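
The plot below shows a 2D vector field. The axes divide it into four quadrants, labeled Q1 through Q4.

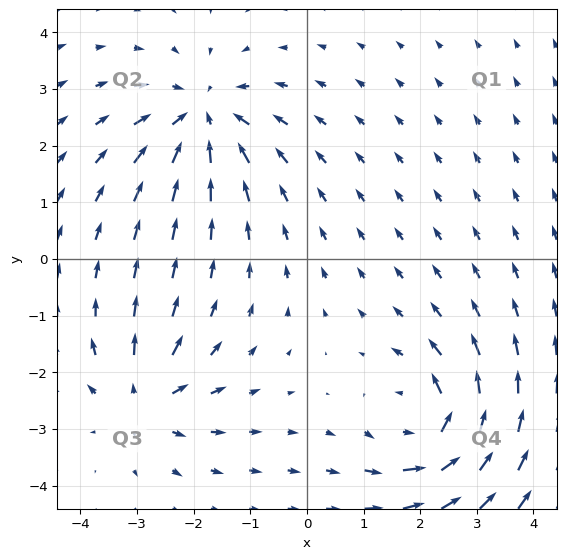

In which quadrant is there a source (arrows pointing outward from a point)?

Q3

The source sits at approximately (-2.9, -2.5), which lies in quadrant Q3. The divergence there is about +4, positive as expected for a source.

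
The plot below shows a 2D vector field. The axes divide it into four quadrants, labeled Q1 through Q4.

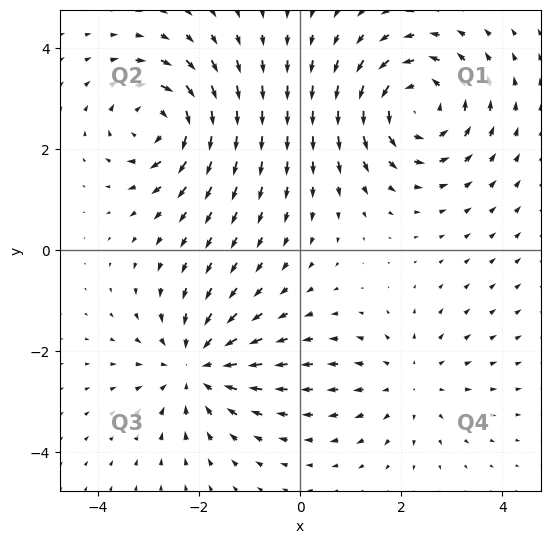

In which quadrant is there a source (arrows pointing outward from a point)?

The source sits at approximately (2.2, -2.6), which lies in quadrant Q4. The divergence there is about +3, positive as expected for a source.

Q4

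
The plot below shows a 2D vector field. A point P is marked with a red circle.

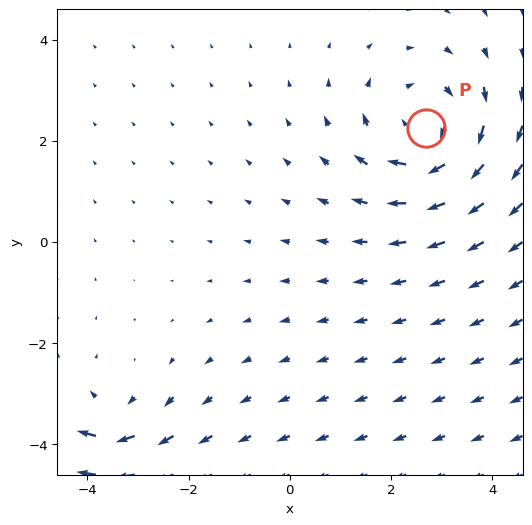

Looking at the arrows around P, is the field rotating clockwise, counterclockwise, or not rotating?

clockwise

Near P at (2.7, 2.3) the arrows circulate clockwise. The curl (z-component) there is about -3; negative curl means clockwise rotation.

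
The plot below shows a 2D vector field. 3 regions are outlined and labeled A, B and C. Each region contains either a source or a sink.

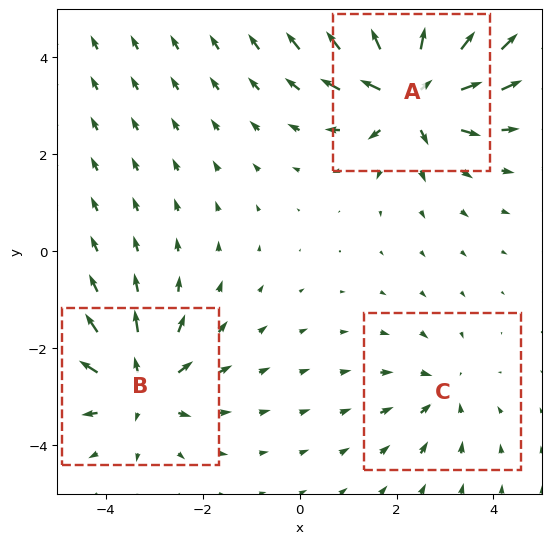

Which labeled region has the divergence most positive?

A

Divergence at each region's feature centre — A: about +6, B: about +4, C: about -2. Region A is most positive.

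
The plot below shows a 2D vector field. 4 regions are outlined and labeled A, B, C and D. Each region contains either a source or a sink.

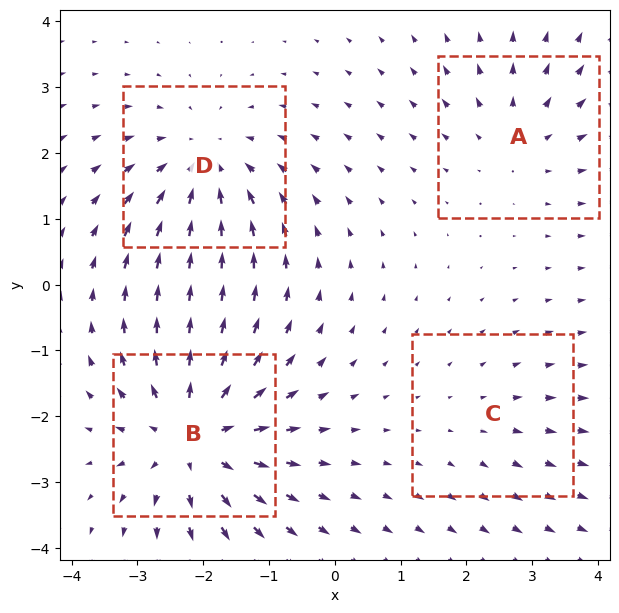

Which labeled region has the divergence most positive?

Divergence at each region's feature centre — A: about +3, B: about +6, C: about +2, D: about -4. Region B is most positive.

B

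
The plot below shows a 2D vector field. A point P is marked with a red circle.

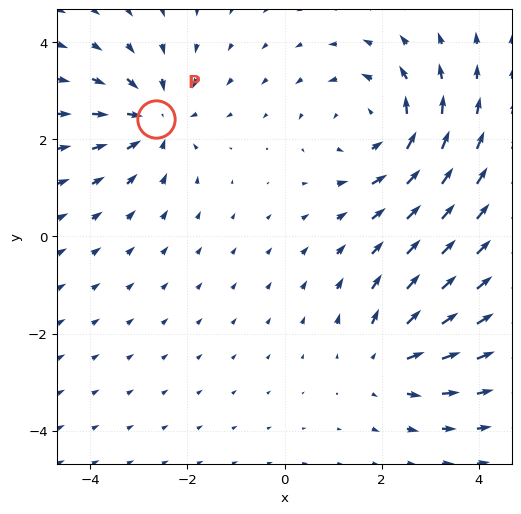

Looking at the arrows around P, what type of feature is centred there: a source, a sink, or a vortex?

sink

At P (-2.7, 2.4) the arrows converge inward. Divergence about -3, curl ≈0 — negative divergence with near-zero curl is a sink.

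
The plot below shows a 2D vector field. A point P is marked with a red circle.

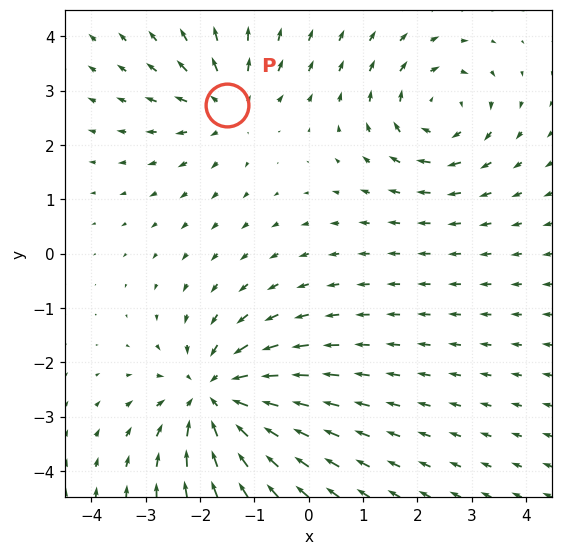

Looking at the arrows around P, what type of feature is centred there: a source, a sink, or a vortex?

At P (-1.5, 2.7) the arrows spread outward. Divergence about +3, curl ≈0 — positive divergence with near-zero curl is a source.

source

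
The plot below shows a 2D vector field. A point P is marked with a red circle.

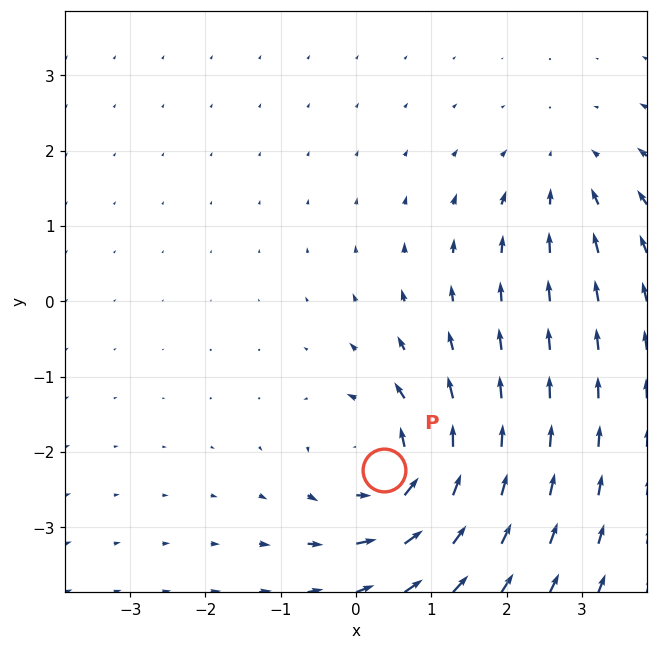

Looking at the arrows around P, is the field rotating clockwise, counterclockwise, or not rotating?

counterclockwise

Near P at (0.4, -2.2) the arrows circulate counterclockwise. The curl (z-component) there is about +6; positive curl means counterclockwise rotation.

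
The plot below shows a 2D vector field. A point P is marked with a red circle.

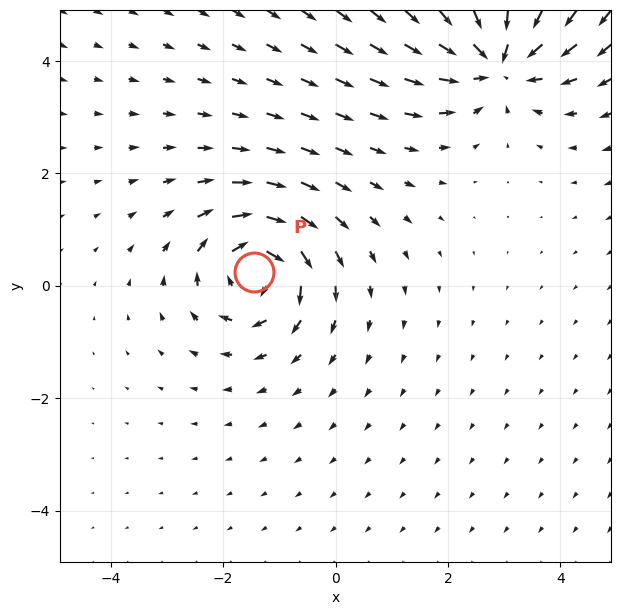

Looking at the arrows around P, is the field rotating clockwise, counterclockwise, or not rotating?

clockwise

Near P at (-1.4, 0.2) the arrows circulate clockwise. The curl (z-component) there is about -5; negative curl means clockwise rotation.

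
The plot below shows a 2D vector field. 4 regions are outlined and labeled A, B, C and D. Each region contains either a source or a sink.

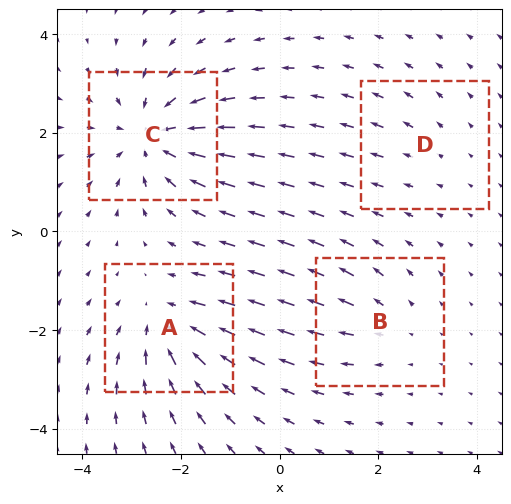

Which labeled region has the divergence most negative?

C

Divergence at each region's feature centre — A: about -5, B: about +3, C: about -6, D: about +2. Region C is most negative.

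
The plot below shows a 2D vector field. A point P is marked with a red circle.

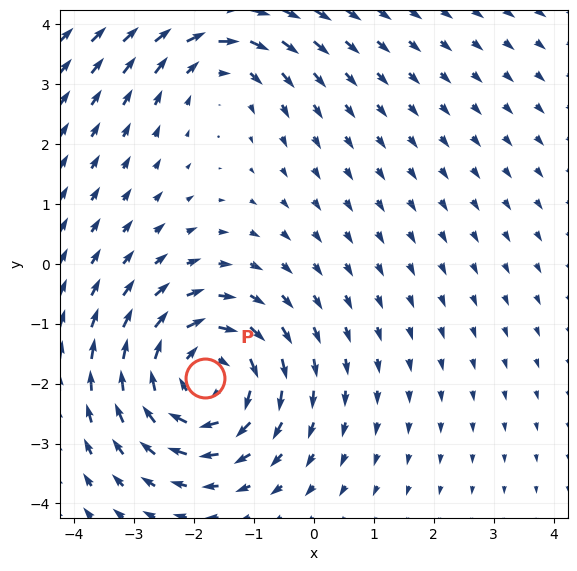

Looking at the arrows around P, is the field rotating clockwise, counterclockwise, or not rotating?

clockwise

Near P at (-1.8, -1.9) the arrows circulate clockwise. The curl (z-component) there is about -4; negative curl means clockwise rotation.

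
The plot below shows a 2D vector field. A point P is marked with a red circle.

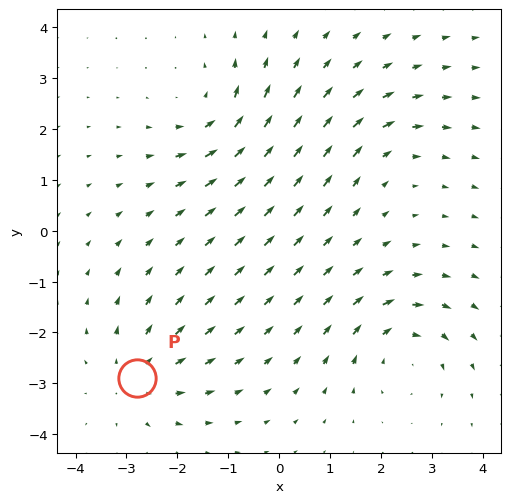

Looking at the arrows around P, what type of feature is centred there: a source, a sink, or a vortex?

At P (-2.8, -2.9) the arrows spread outward. Divergence about +4, curl ≈0 — positive divergence with near-zero curl is a source.

source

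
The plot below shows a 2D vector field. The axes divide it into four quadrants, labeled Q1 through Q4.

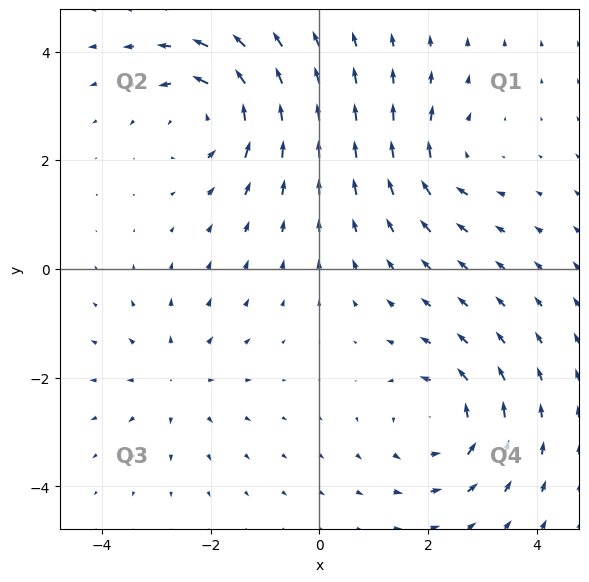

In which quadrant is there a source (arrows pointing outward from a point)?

Q3

The source sits at approximately (-2.6, -2.0), which lies in quadrant Q3. The divergence there is about +3, positive as expected for a source.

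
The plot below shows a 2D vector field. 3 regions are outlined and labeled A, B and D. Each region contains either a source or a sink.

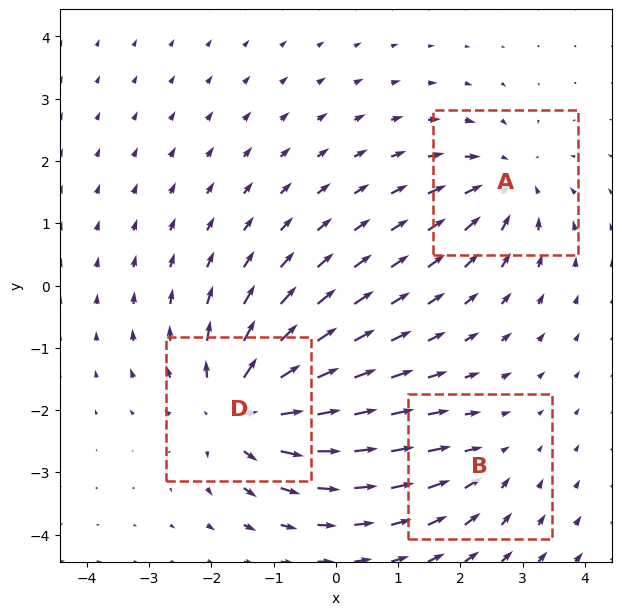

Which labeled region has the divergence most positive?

D

Divergence at each region's feature centre — A: about -4, B: about -2, D: about +5. Region D is most positive.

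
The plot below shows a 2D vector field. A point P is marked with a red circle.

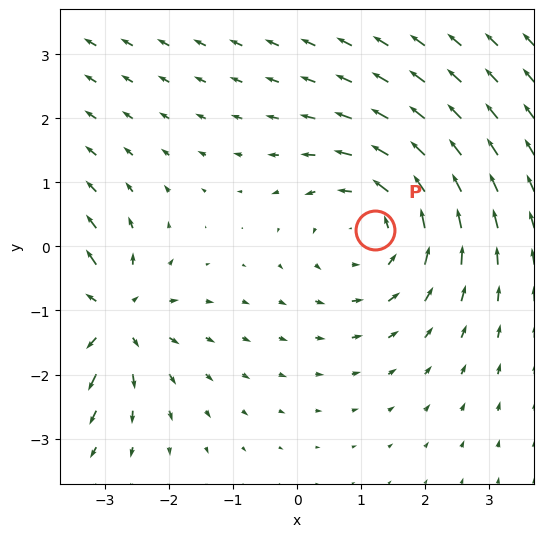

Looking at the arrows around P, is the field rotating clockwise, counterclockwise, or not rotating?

Near P at (1.2, 0.3) the arrows circulate counterclockwise. The curl (z-component) there is about +3; positive curl means counterclockwise rotation.

counterclockwise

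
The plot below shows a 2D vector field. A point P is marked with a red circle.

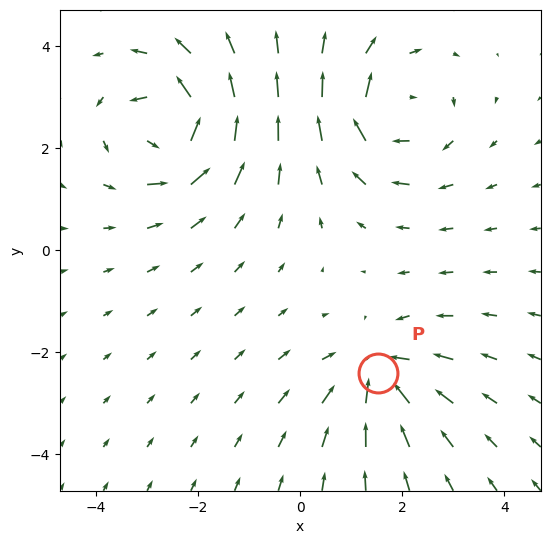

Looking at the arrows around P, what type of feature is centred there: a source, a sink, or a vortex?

At P (1.5, -2.4) the arrows converge inward. Divergence about -4, curl ≈0 — negative divergence with near-zero curl is a sink.

sink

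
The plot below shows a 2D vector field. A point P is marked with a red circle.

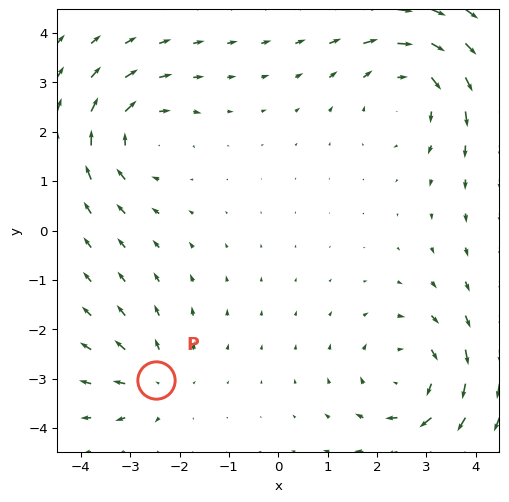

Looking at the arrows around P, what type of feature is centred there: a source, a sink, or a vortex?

source

At P (-2.5, -3.0) the arrows spread outward. Divergence about +3, curl ≈0 — positive divergence with near-zero curl is a source.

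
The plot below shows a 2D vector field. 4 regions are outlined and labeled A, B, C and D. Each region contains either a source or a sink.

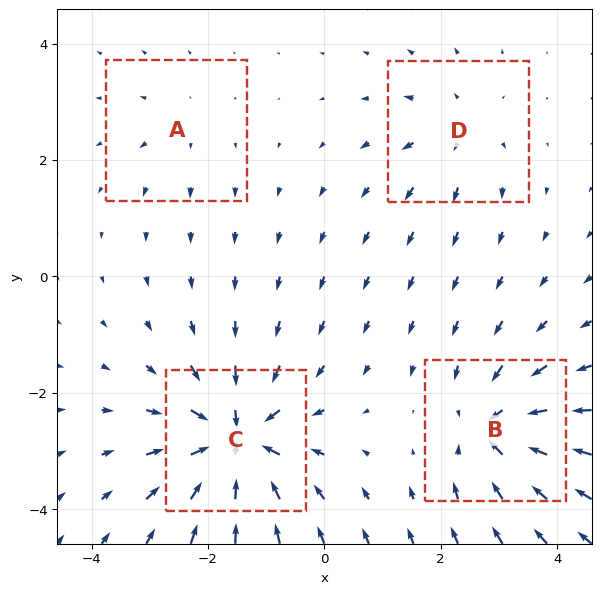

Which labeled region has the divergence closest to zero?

Divergence at each region's feature centre — A: about +2, B: about -6, C: about -9, D: about +4. Region A is closest to zero.

A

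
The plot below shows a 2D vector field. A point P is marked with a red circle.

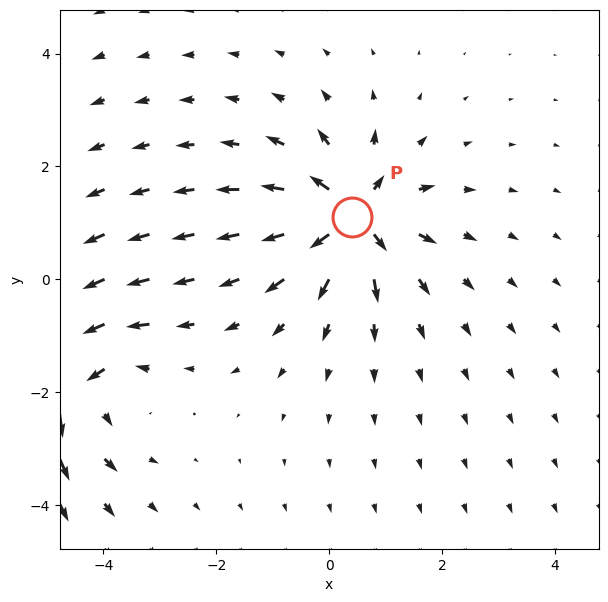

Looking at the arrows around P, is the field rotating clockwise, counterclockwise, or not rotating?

Near P at (0.4, 1.1) the arrows show no circulation. The curl there is ≈0.

not rotating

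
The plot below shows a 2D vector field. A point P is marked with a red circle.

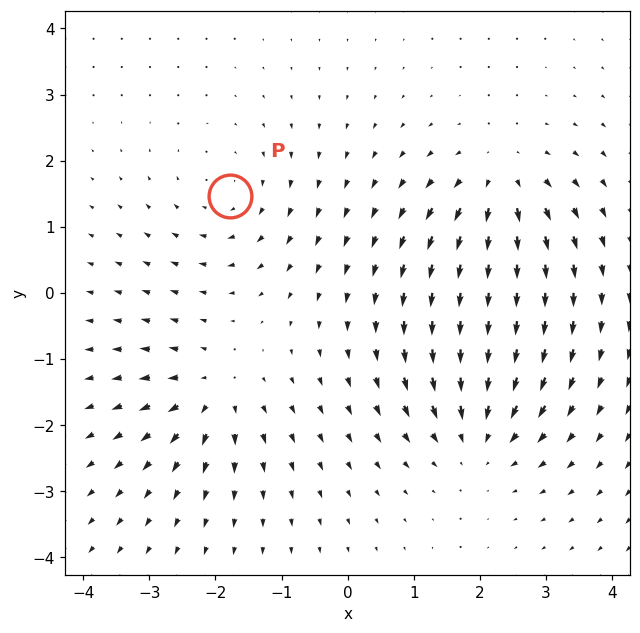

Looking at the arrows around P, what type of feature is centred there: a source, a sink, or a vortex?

At P (-1.8, 1.5) the arrows circulate clockwise. Divergence ≈0, curl about -3 — near-zero divergence with nonzero curl is a vortex.

vortex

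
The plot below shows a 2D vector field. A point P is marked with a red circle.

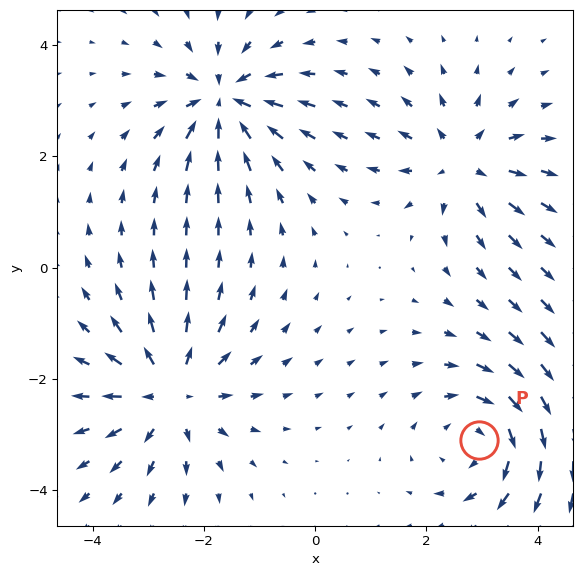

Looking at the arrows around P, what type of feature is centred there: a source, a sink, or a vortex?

vortex

At P (2.9, -3.1) the arrows circulate clockwise. Divergence ≈0, curl about -4 — near-zero divergence with nonzero curl is a vortex.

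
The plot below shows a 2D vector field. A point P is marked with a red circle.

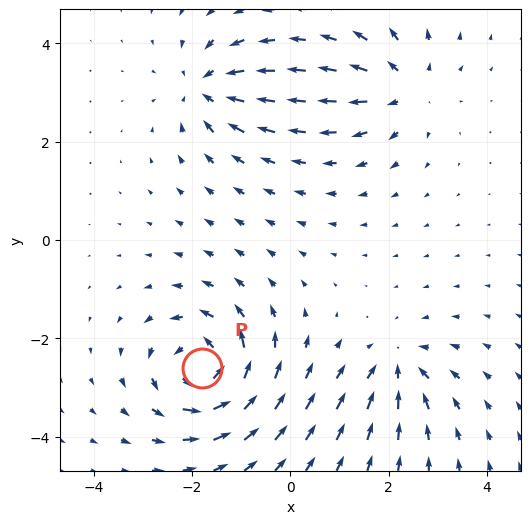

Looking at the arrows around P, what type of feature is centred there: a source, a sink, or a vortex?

At P (-1.8, -2.6) the arrows circulate counterclockwise. Divergence ≈0, curl about +7 — near-zero divergence with nonzero curl is a vortex.

vortex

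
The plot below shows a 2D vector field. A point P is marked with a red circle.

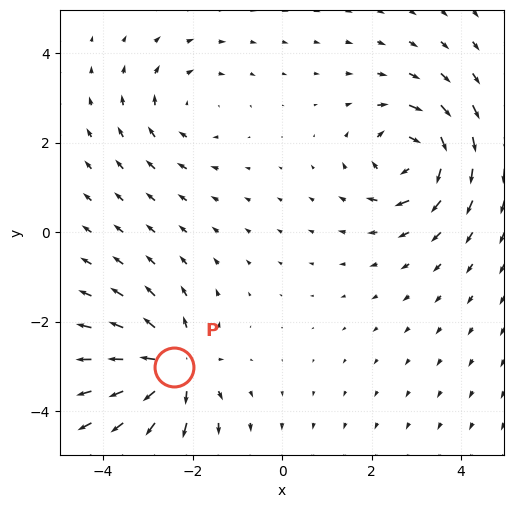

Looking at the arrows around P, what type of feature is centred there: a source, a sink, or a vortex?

At P (-2.4, -3.0) the arrows spread outward. Divergence about +5, curl ≈0 — positive divergence with near-zero curl is a source.

source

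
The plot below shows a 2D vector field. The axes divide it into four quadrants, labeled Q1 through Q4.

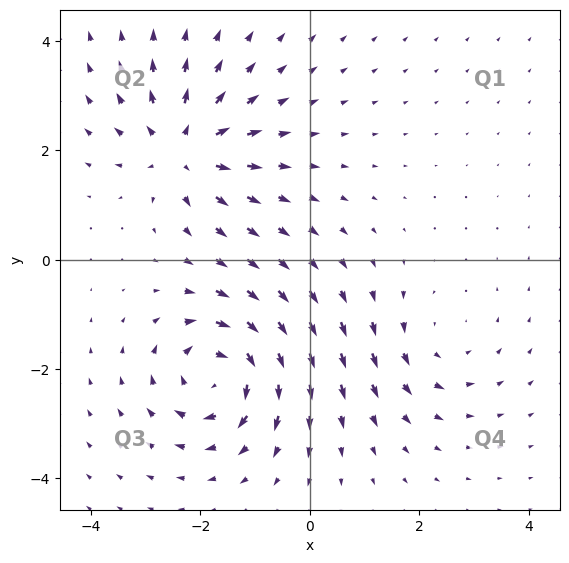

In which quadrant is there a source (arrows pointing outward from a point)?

Q2

The source sits at approximately (-2.3, 2.0), which lies in quadrant Q2. The divergence there is about +5, positive as expected for a source.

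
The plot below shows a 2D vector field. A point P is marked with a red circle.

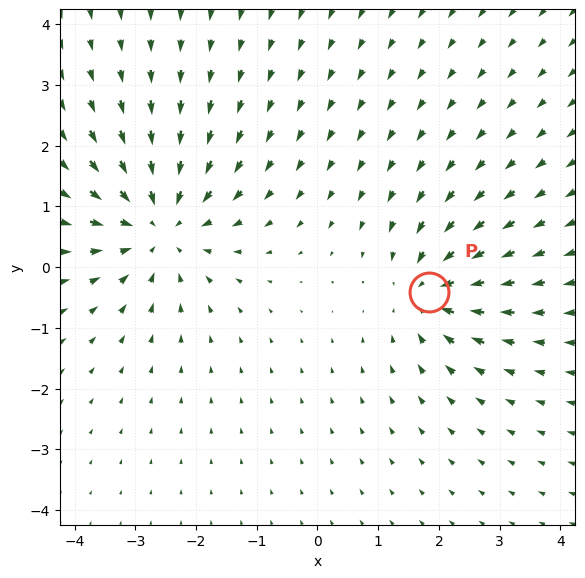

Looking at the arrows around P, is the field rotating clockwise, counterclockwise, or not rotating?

Near P at (1.8, -0.4) the arrows show no circulation. The curl there is ≈0.

not rotating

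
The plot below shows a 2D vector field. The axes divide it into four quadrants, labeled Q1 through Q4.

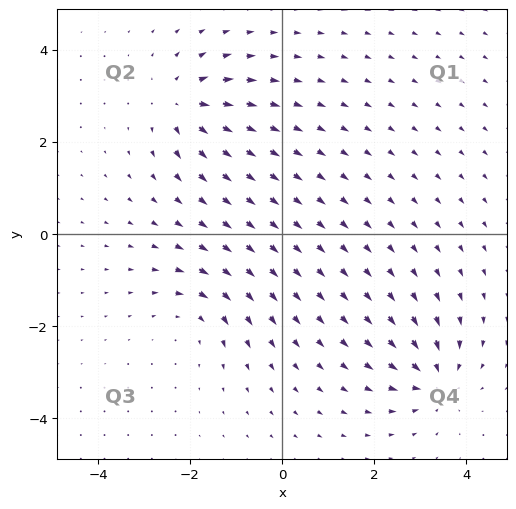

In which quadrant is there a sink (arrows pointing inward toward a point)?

Q4

The sink sits at approximately (3.3, -3.2), which lies in quadrant Q4. The divergence there is about -7, negative as expected for a sink.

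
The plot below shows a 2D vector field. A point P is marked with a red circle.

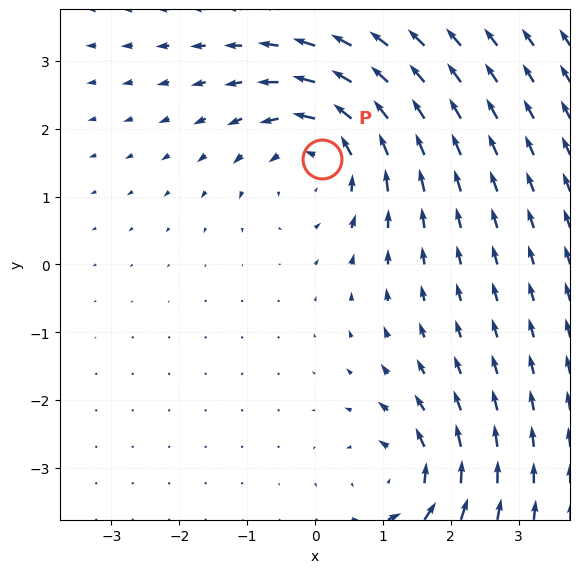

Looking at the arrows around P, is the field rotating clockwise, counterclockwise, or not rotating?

Near P at (0.1, 1.6) the arrows circulate counterclockwise. The curl (z-component) there is about +4; positive curl means counterclockwise rotation.

counterclockwise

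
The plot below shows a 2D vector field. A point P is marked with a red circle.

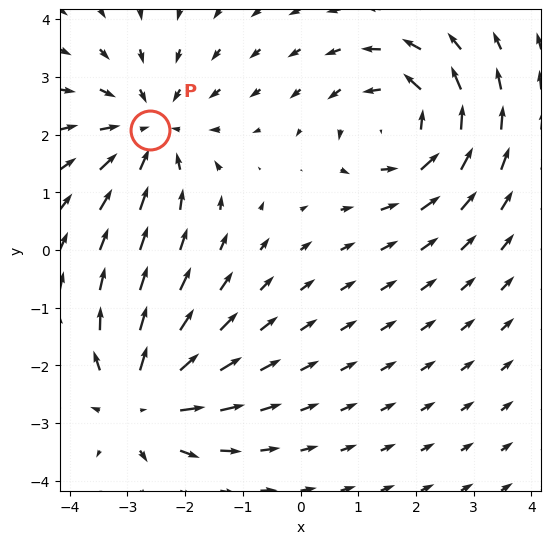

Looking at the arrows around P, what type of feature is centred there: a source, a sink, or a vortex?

sink

At P (-2.6, 2.1) the arrows converge inward. Divergence about -4, curl ≈0 — negative divergence with near-zero curl is a sink.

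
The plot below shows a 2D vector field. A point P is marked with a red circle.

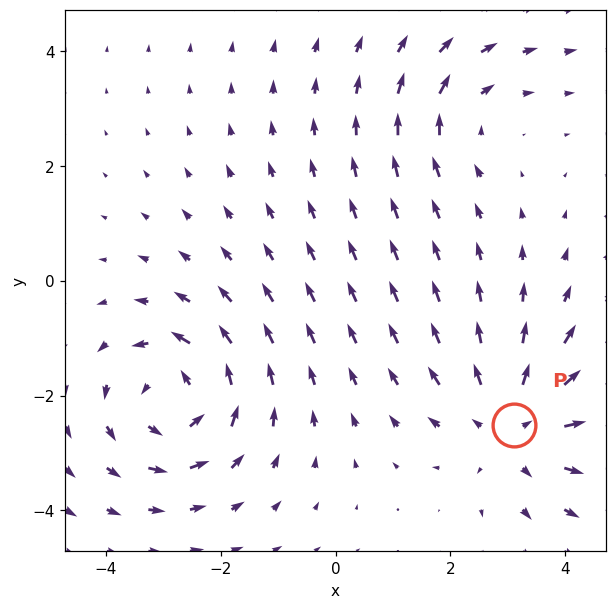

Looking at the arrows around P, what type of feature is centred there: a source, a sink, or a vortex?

source

At P (3.1, -2.5) the arrows spread outward. Divergence about +4, curl ≈0 — positive divergence with near-zero curl is a source.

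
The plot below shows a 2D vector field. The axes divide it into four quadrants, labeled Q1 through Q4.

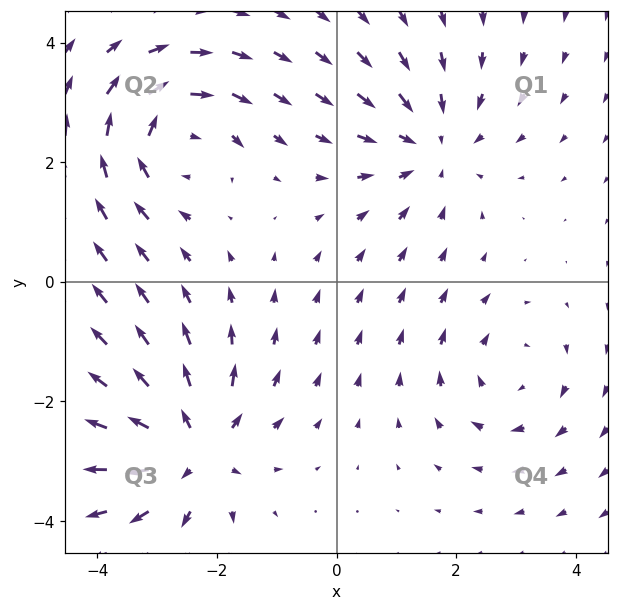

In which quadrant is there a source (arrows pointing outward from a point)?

The source sits at approximately (-2.4, -2.8), which lies in quadrant Q3. The divergence there is about +4, positive as expected for a source.

Q3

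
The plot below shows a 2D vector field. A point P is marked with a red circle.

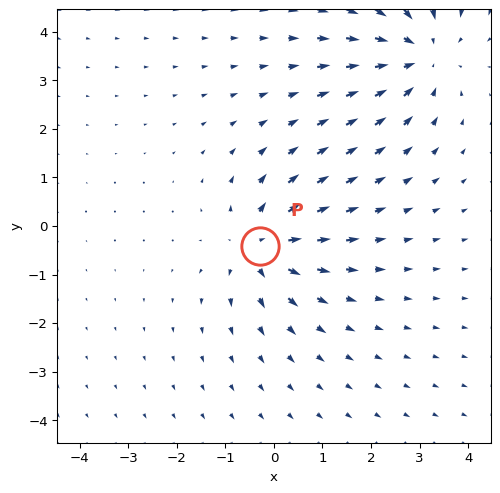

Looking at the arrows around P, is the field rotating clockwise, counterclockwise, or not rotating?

Near P at (-0.3, -0.4) the arrows show no circulation. The curl there is ≈0.

not rotating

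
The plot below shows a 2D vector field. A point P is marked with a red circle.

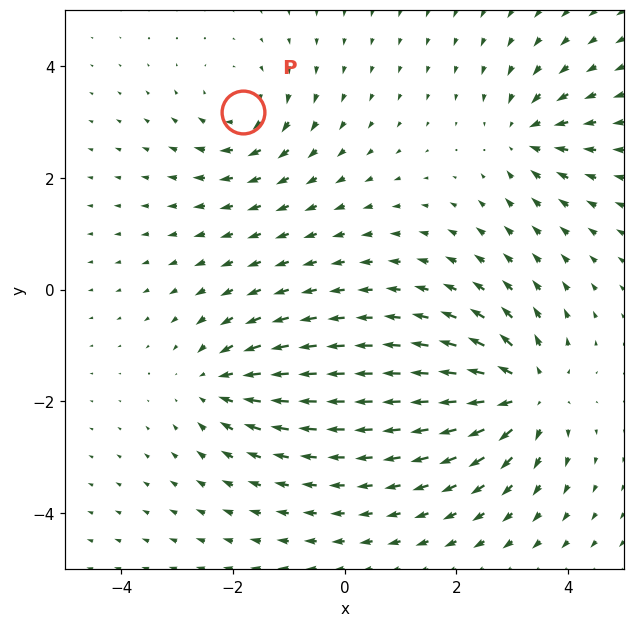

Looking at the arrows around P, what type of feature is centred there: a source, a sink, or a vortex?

At P (-1.8, 3.2) the arrows circulate clockwise. Divergence ≈0, curl about -3 — near-zero divergence with nonzero curl is a vortex.

vortex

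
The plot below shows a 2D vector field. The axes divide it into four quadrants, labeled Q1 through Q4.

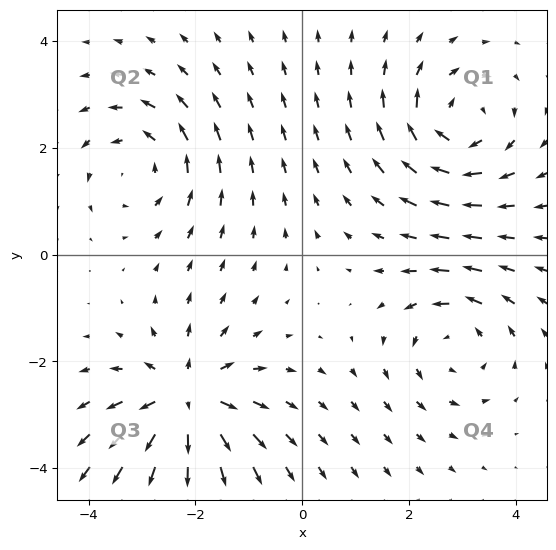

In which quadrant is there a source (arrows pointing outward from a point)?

The source sits at approximately (-2.2, -2.7), which lies in quadrant Q3. The divergence there is about +4, positive as expected for a source.

Q3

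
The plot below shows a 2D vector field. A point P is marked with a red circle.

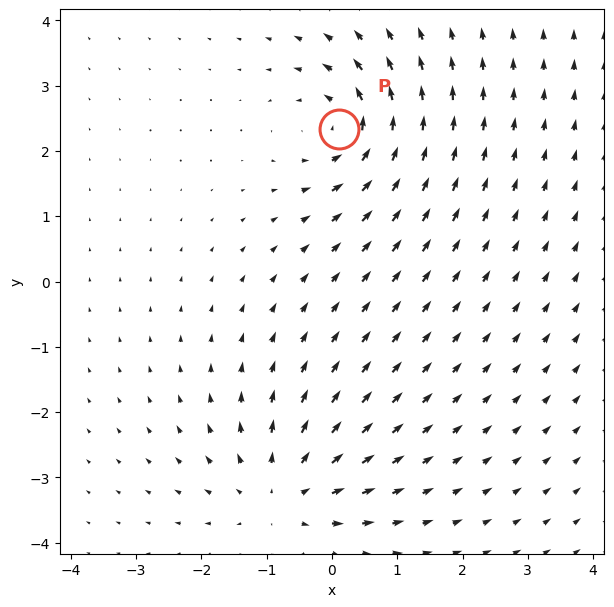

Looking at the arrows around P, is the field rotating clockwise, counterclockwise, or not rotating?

Near P at (0.1, 2.3) the arrows circulate counterclockwise. The curl (z-component) there is about +5; positive curl means counterclockwise rotation.

counterclockwise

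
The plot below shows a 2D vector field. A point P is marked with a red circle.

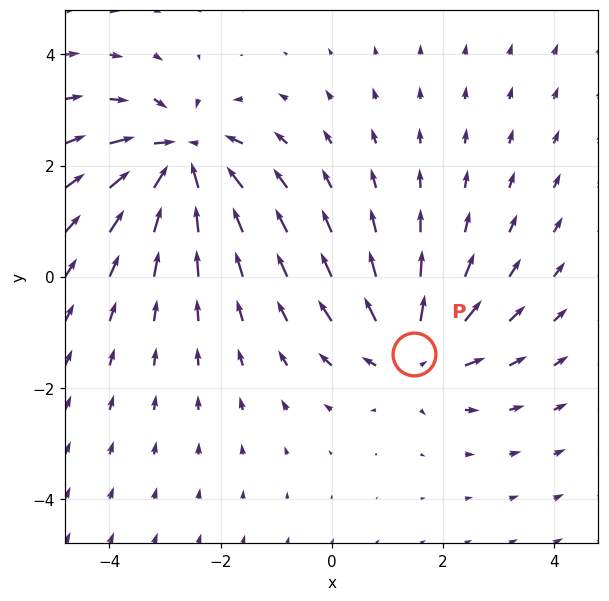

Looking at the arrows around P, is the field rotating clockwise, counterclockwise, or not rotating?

not rotating

Near P at (1.5, -1.4) the arrows show no circulation. The curl there is ≈0.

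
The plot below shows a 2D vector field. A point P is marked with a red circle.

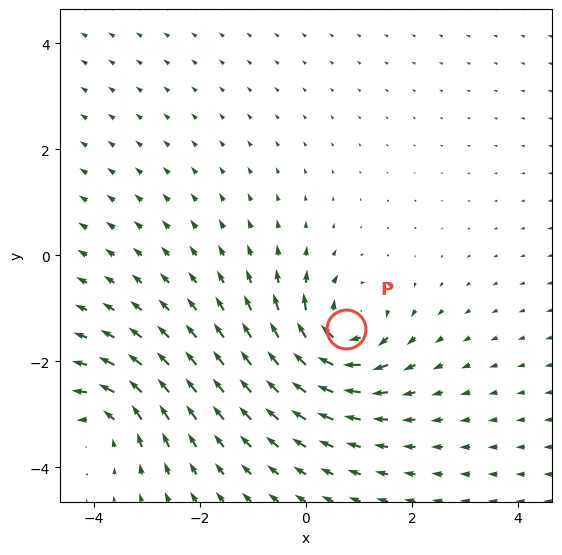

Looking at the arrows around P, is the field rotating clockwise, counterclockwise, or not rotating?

Near P at (0.8, -1.4) the arrows circulate clockwise. The curl (z-component) there is about -6; negative curl means clockwise rotation.

clockwise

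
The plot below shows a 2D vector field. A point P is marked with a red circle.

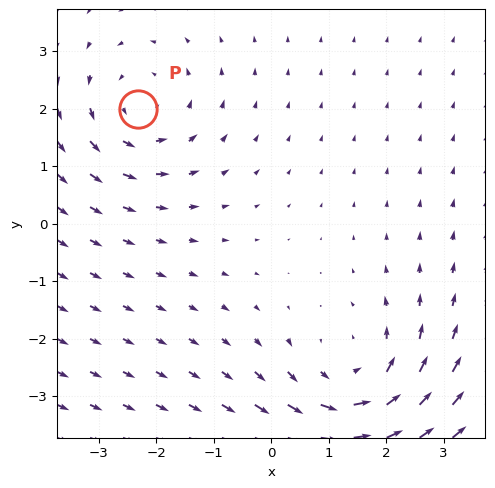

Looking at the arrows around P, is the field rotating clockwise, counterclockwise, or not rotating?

Near P at (-2.3, 2.0) the arrows circulate counterclockwise. The curl (z-component) there is about +2; positive curl means counterclockwise rotation.

counterclockwise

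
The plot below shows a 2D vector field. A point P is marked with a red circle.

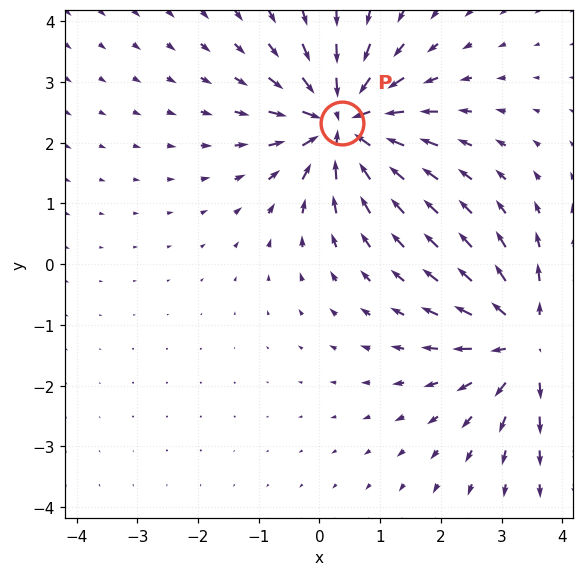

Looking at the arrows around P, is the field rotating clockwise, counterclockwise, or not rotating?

Near P at (0.4, 2.3) the arrows show no circulation. The curl there is ≈0.

not rotating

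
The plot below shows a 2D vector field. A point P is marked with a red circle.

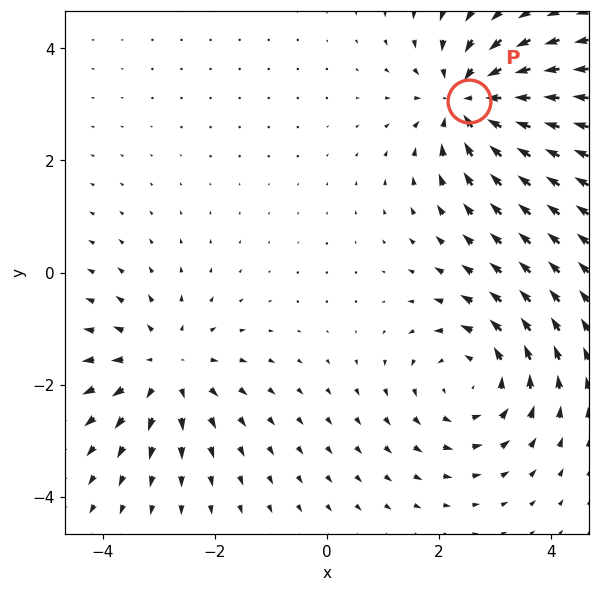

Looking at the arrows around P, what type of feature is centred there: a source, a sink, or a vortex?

At P (2.5, 3.1) the arrows converge inward. Divergence about -6, curl ≈0 — negative divergence with near-zero curl is a sink.

sink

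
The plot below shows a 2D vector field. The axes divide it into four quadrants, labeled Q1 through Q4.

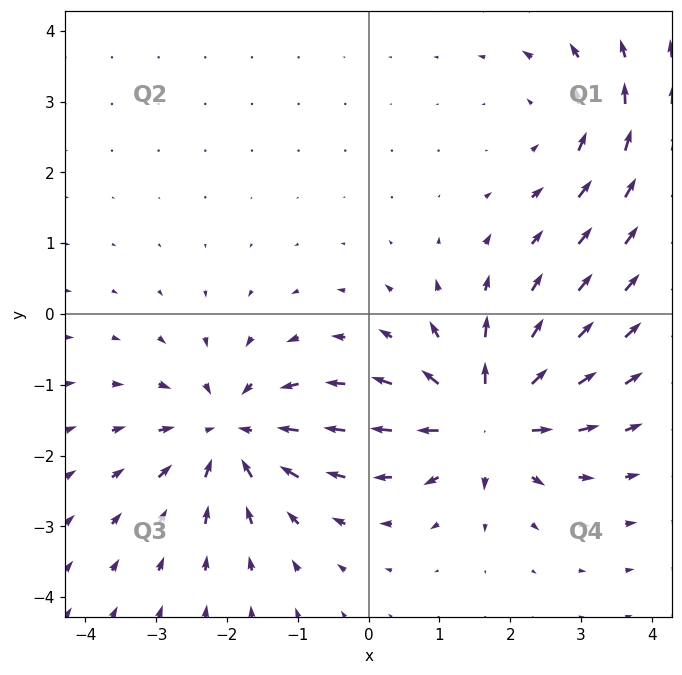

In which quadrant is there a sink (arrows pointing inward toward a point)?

The sink sits at approximately (-1.9, -1.7), which lies in quadrant Q3. The divergence there is about -5, negative as expected for a sink.

Q3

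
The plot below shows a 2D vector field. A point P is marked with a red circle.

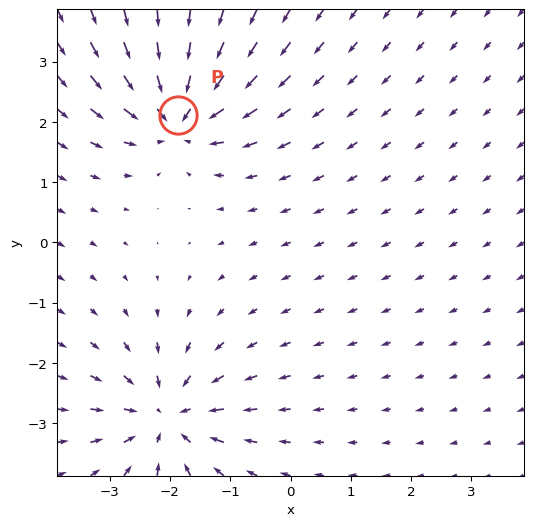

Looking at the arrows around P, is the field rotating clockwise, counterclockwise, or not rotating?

not rotating

Near P at (-1.9, 2.1) the arrows show no circulation. The curl there is ≈0.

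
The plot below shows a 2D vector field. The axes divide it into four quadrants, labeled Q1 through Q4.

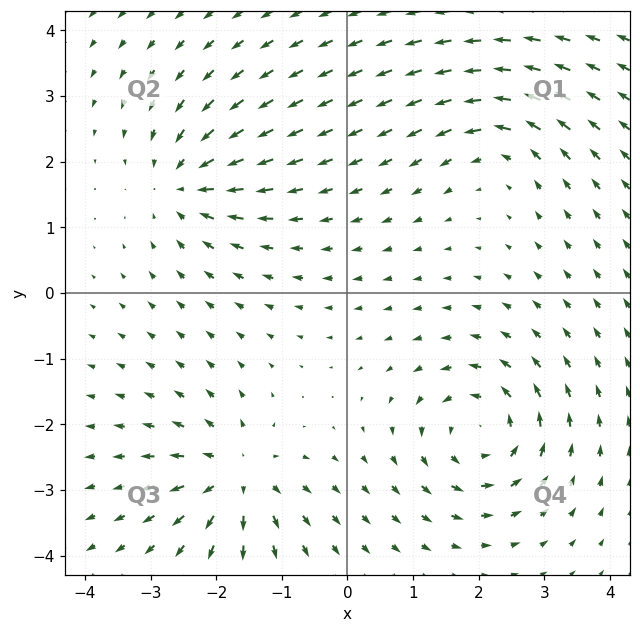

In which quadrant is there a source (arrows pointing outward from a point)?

The source sits at approximately (-1.7, -2.8), which lies in quadrant Q3. The divergence there is about +5, positive as expected for a source.

Q3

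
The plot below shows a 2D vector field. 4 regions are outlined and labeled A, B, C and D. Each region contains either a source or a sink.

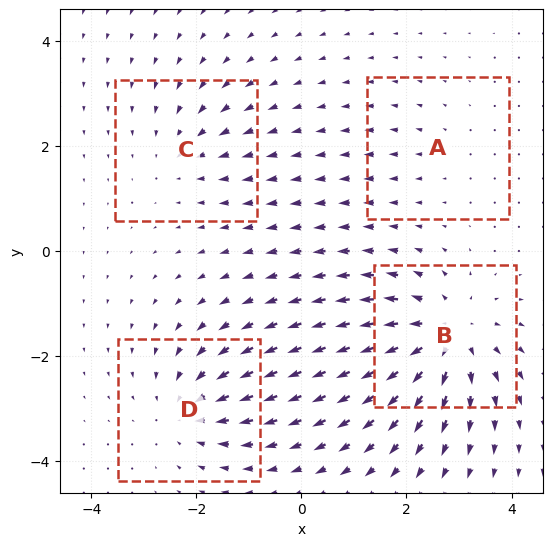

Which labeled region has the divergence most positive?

Divergence at each region's feature centre — A: about +2, B: about +7, C: about -3, D: about -5. Region B is most positive.

B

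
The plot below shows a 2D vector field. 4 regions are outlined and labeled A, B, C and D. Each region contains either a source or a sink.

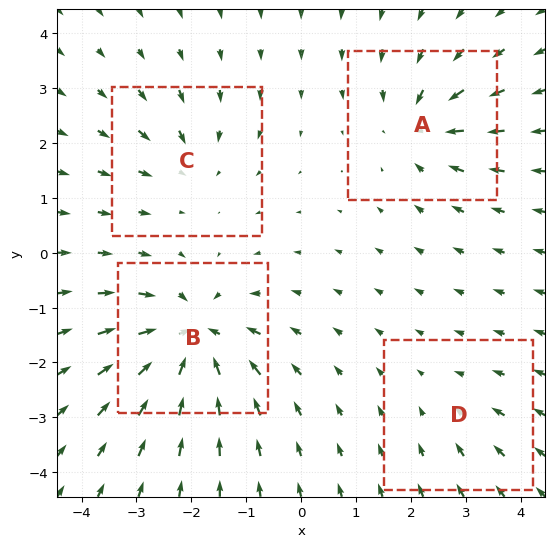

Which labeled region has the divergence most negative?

Divergence at each region's feature centre — A: about -6, B: about -9, C: about -4, D: about -2. Region B is most negative.

B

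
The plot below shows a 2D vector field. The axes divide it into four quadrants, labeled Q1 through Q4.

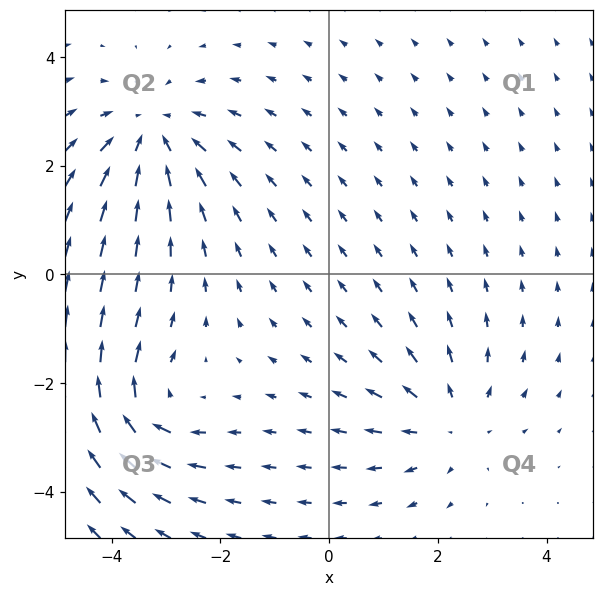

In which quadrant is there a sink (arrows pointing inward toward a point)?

The sink sits at approximately (-3.3, 2.6), which lies in quadrant Q2. The divergence there is about -3, negative as expected for a sink.

Q2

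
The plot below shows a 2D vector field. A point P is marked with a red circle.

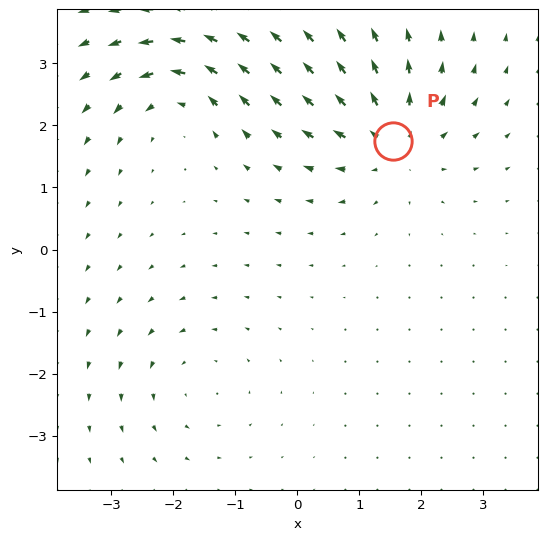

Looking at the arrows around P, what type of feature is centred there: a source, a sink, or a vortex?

At P (1.5, 1.8) the arrows spread outward. Divergence about +5, curl ≈0 — positive divergence with near-zero curl is a source.

source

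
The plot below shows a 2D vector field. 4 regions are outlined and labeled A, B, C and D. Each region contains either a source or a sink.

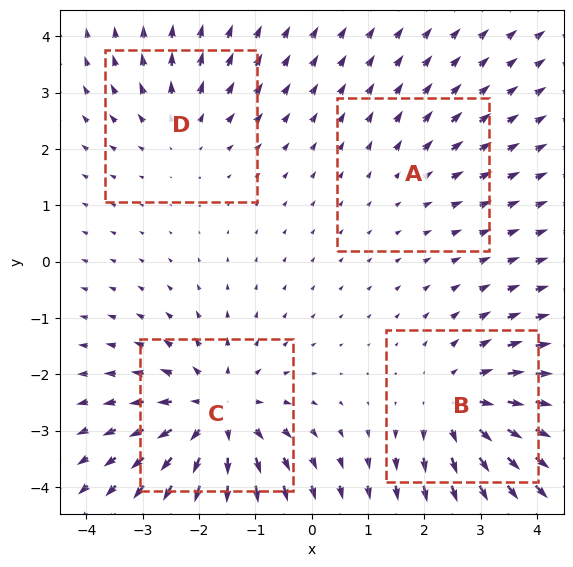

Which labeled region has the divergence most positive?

C

Divergence at each region's feature centre — A: about +2, B: about +5, C: about +6, D: about +3. Region C is most positive.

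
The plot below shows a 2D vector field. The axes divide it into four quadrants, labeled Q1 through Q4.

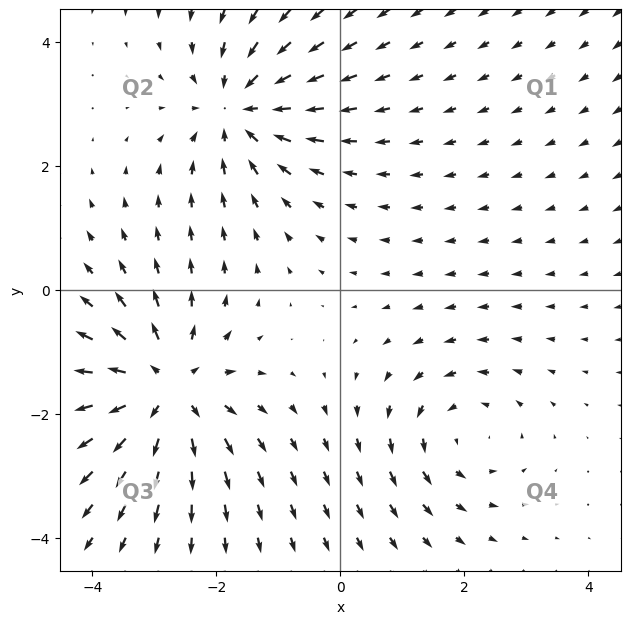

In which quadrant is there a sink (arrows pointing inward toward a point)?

Q2

The sink sits at approximately (-1.6, 2.9), which lies in quadrant Q2. The divergence there is about -4, negative as expected for a sink.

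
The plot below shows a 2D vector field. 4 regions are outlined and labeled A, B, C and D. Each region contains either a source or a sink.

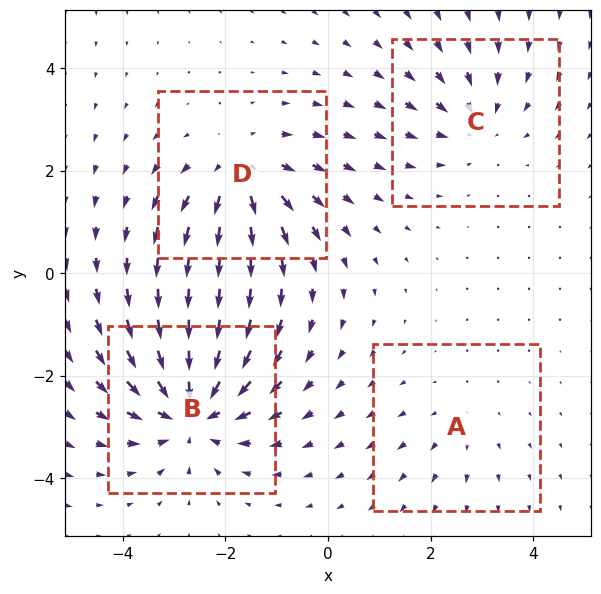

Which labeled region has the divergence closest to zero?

Divergence at each region's feature centre — A: about +2, B: about -6, C: about -3, D: about +4. Region A is closest to zero.

A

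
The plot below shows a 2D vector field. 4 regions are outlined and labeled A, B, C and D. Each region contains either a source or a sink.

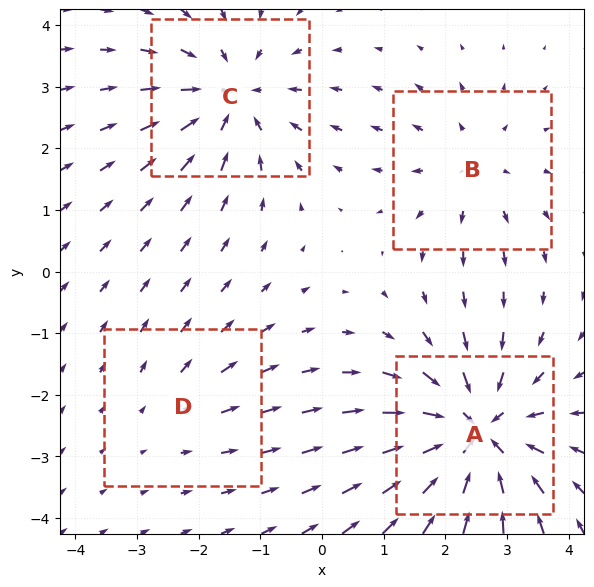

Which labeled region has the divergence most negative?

A

Divergence at each region's feature centre — A: about -7, B: about +3, C: about -5, D: about +2. Region A is most negative.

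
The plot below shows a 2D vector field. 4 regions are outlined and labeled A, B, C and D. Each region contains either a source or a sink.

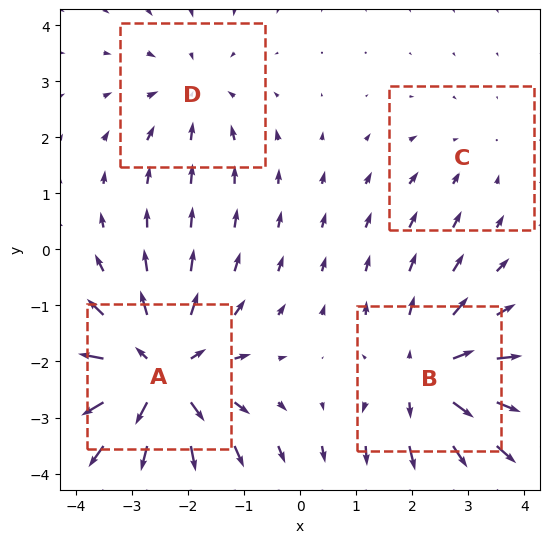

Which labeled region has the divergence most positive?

A

Divergence at each region's feature centre — A: about +6, B: about +5, C: about -2, D: about -3. Region A is most positive.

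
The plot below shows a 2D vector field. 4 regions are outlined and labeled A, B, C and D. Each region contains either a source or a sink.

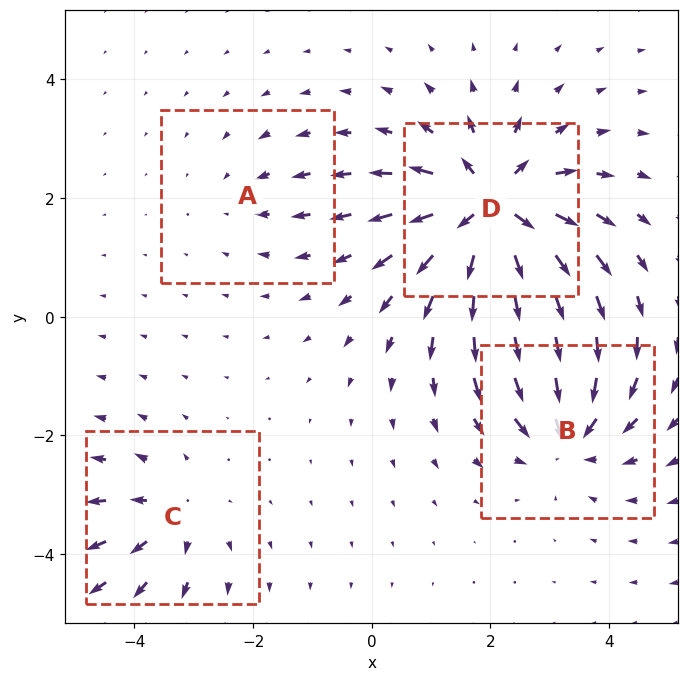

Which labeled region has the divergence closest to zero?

A

Divergence at each region's feature centre — A: about -2, B: about -5, C: about +4, D: about +8. Region A is closest to zero.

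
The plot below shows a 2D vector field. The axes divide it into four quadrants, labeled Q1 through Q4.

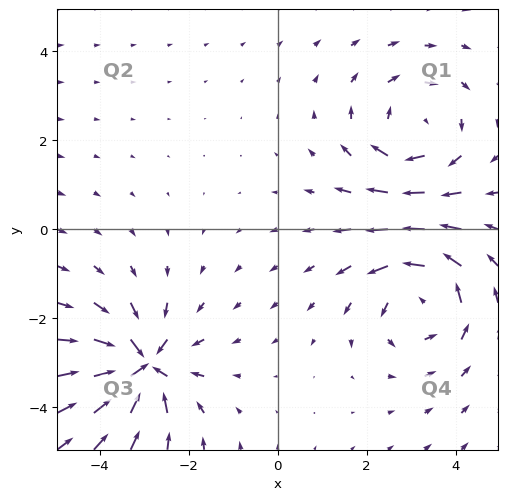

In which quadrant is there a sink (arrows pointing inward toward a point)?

The sink sits at approximately (-3.1, -3.1), which lies in quadrant Q3. The divergence there is about -7, negative as expected for a sink.

Q3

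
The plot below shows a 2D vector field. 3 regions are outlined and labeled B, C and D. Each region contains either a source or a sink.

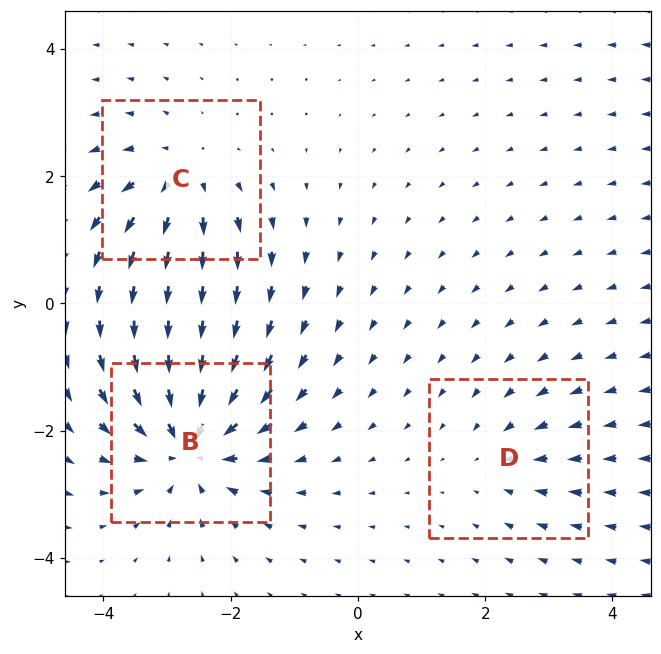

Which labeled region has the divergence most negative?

Divergence at each region's feature centre — B: about -6, C: about +4, D: about -2. Region B is most negative.

B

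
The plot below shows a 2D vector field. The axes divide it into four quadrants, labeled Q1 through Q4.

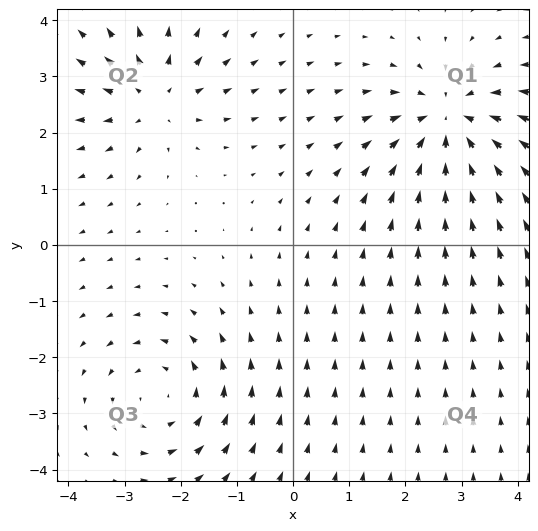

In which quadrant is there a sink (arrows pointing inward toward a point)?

Q1

The sink sits at approximately (2.8, 2.2), which lies in quadrant Q1. The divergence there is about -5, negative as expected for a sink.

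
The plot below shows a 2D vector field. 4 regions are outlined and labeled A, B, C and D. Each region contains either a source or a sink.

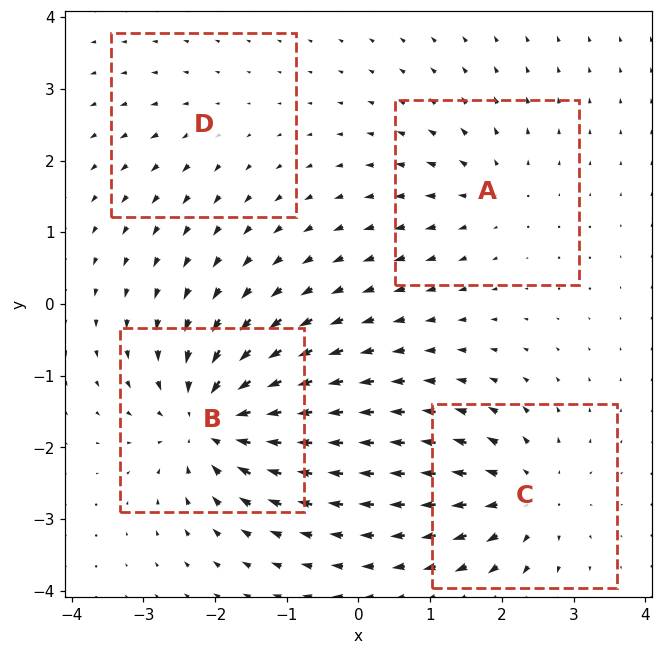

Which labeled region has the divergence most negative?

B

Divergence at each region's feature centre — A: about +4, B: about -9, C: about +6, D: about +2. Region B is most negative.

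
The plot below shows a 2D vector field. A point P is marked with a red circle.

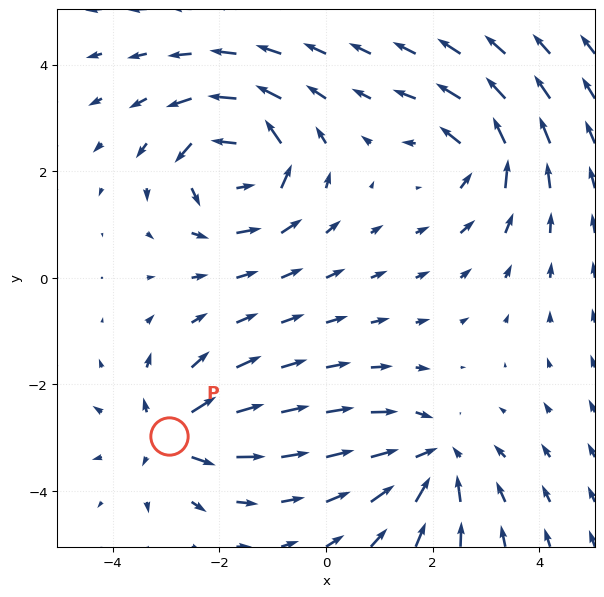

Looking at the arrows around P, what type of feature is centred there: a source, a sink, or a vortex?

At P (-2.9, -3.0) the arrows spread outward. Divergence about +5, curl ≈0 — positive divergence with near-zero curl is a source.

source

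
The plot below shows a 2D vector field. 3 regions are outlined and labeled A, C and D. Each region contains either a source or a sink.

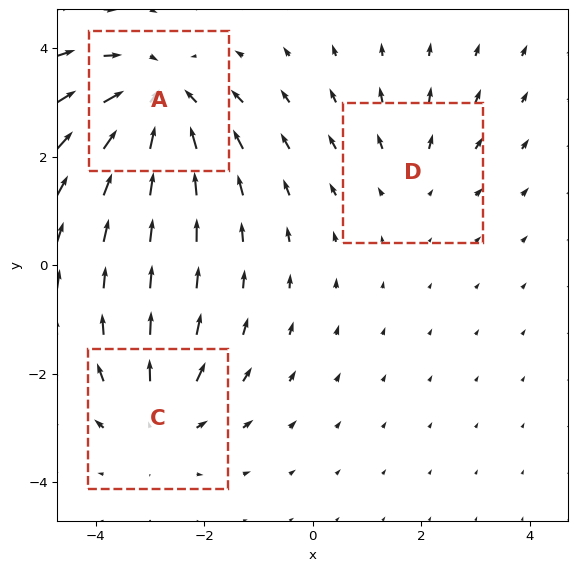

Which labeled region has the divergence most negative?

A

Divergence at each region's feature centre — A: about -4, C: about +3, D: about +2. Region A is most negative.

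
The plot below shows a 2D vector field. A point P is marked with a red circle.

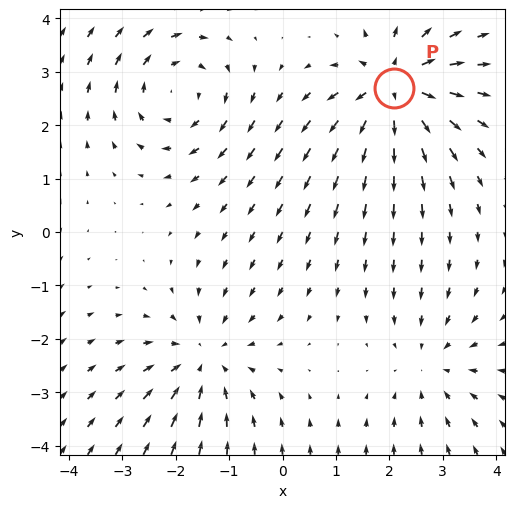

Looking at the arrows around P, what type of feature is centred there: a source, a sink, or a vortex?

At P (2.1, 2.7) the arrows spread outward. Divergence about +6, curl ≈0 — positive divergence with near-zero curl is a source.

source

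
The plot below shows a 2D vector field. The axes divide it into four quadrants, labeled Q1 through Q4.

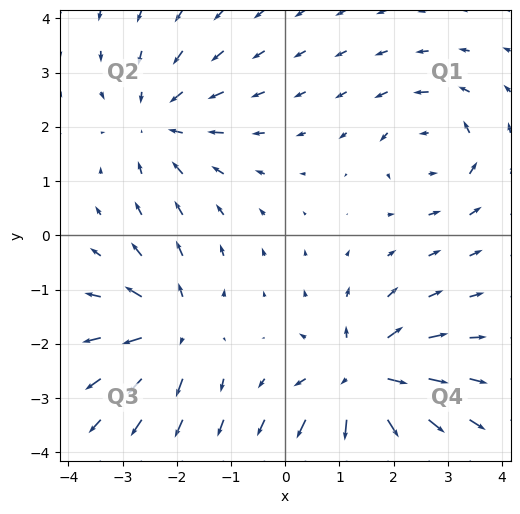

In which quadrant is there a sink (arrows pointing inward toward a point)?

The sink sits at approximately (-2.4, 2.1), which lies in quadrant Q2. The divergence there is about -3, negative as expected for a sink.

Q2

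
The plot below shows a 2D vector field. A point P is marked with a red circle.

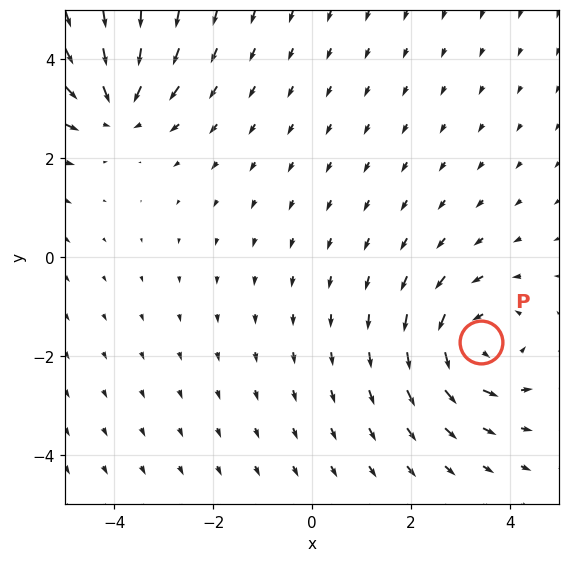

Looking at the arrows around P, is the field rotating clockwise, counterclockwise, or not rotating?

Near P at (3.4, -1.7) the arrows circulate counterclockwise. The curl (z-component) there is about +4; positive curl means counterclockwise rotation.

counterclockwise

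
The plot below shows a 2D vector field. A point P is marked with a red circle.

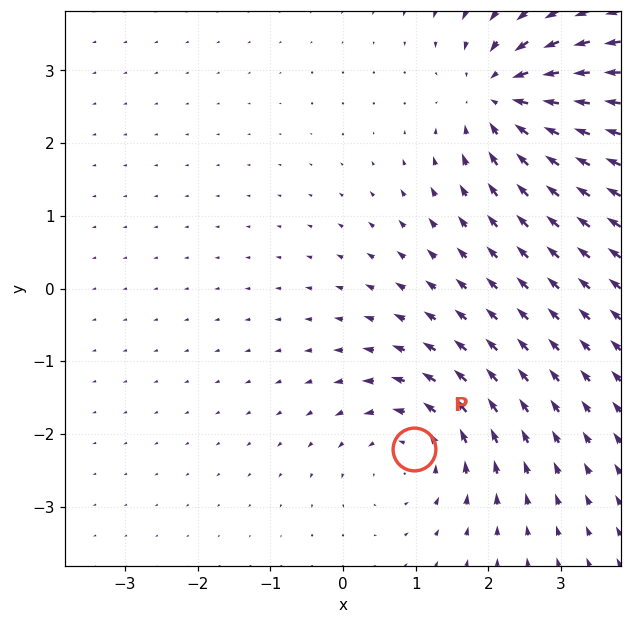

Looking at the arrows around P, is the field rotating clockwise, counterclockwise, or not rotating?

Near P at (1.0, -2.2) the arrows circulate counterclockwise. The curl (z-component) there is about +4; positive curl means counterclockwise rotation.

counterclockwise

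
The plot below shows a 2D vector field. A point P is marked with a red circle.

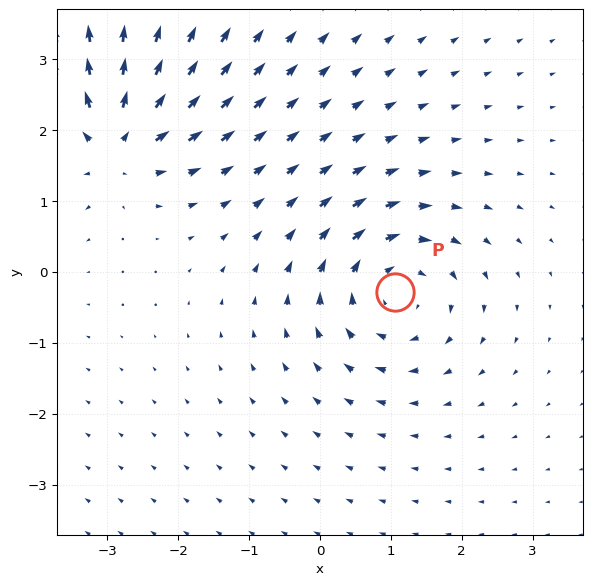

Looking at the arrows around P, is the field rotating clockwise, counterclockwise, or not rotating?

Near P at (1.1, -0.3) the arrows circulate clockwise. The curl (z-component) there is about -5; negative curl means clockwise rotation.

clockwise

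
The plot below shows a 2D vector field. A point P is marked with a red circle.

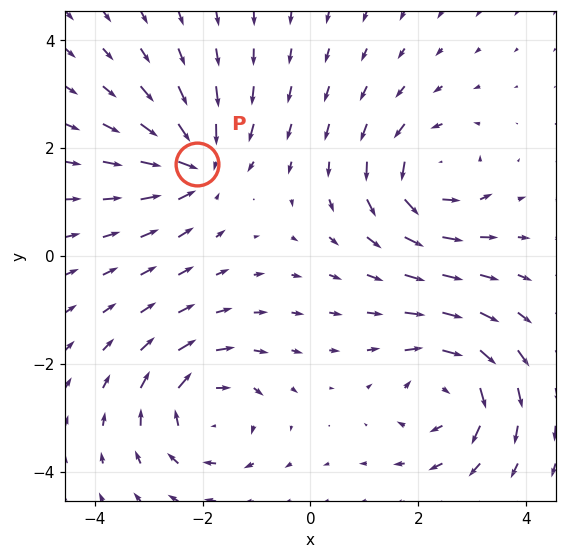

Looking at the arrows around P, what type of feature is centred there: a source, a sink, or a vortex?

At P (-2.1, 1.7) the arrows converge inward. Divergence about -6, curl ≈0 — negative divergence with near-zero curl is a sink.

sink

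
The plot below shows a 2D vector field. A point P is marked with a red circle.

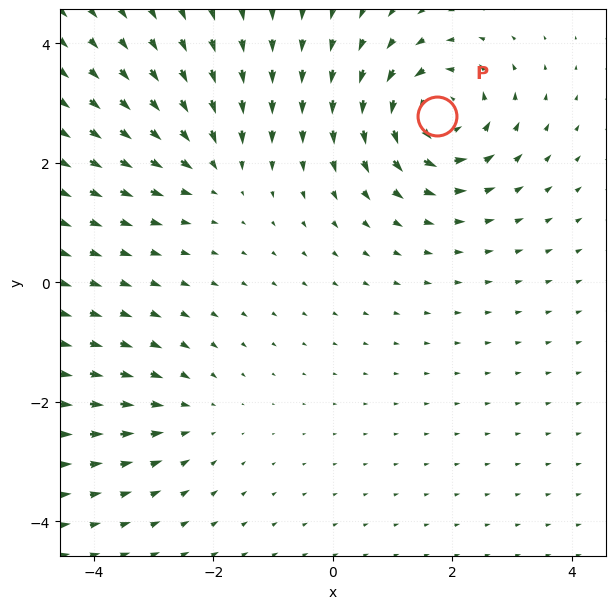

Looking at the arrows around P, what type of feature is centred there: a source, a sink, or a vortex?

vortex

At P (1.7, 2.8) the arrows circulate counterclockwise. Divergence ≈0, curl about +6 — near-zero divergence with nonzero curl is a vortex.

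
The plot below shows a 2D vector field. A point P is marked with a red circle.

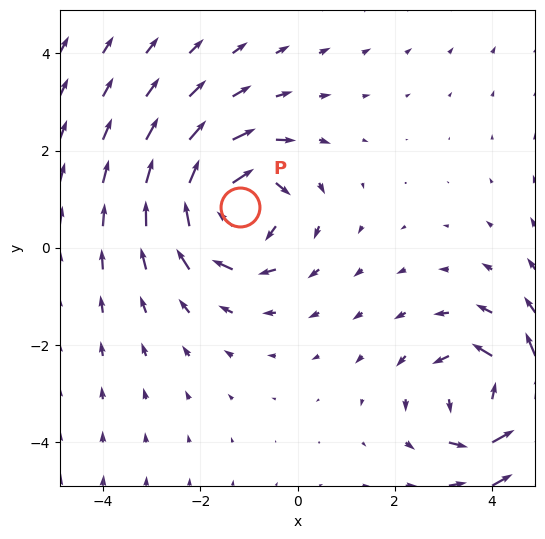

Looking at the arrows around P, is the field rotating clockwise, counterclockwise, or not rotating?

Near P at (-1.2, 0.8) the arrows circulate clockwise. The curl (z-component) there is about -4; negative curl means clockwise rotation.

clockwise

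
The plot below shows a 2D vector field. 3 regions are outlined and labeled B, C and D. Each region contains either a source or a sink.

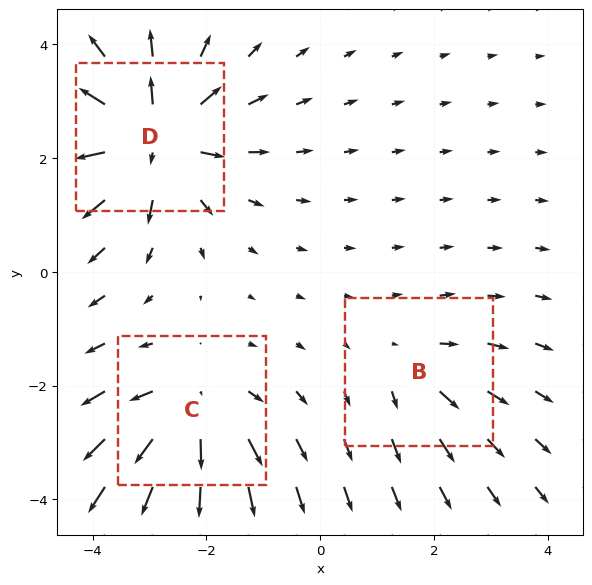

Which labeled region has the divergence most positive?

Divergence at each region's feature centre — B: about +2, C: about +4, D: about +5. Region D is most positive.

D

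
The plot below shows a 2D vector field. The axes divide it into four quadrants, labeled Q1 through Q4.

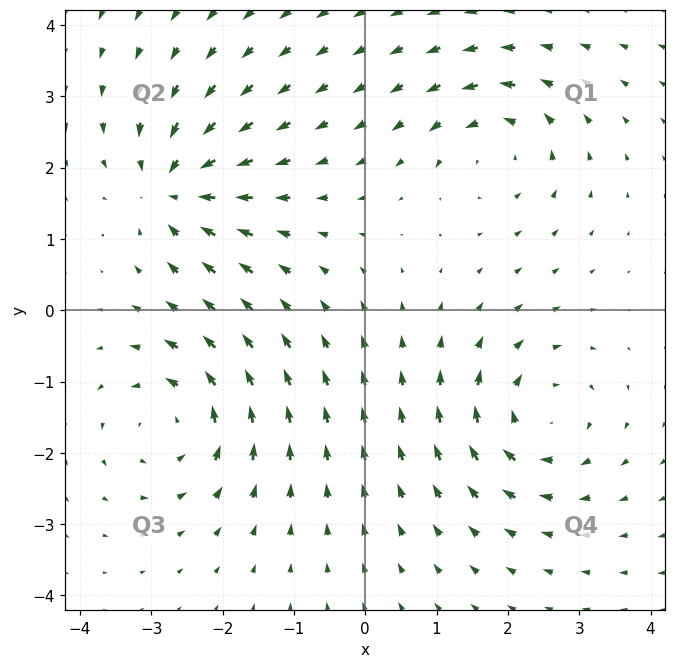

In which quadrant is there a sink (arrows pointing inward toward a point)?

The sink sits at approximately (-2.7, 1.7), which lies in quadrant Q2. The divergence there is about -6, negative as expected for a sink.

Q2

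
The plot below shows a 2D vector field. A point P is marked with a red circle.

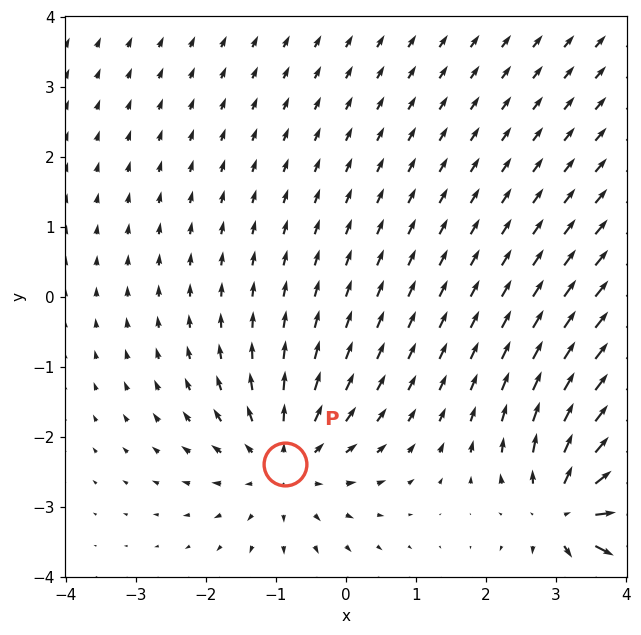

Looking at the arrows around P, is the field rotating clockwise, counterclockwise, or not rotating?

not rotating

Near P at (-0.9, -2.4) the arrows show no circulation. The curl there is ≈0.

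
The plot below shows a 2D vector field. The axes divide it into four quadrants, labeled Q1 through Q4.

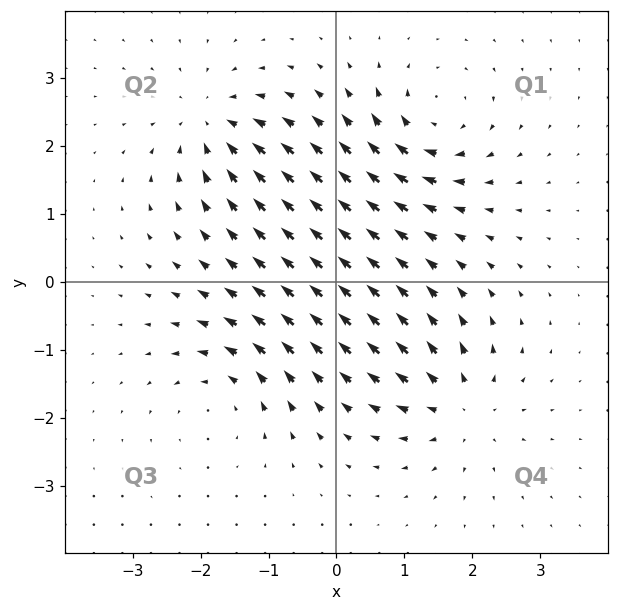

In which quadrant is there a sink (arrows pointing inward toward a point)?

The sink sits at approximately (-1.8, 2.3), which lies in quadrant Q2. The divergence there is about -5, negative as expected for a sink.

Q2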